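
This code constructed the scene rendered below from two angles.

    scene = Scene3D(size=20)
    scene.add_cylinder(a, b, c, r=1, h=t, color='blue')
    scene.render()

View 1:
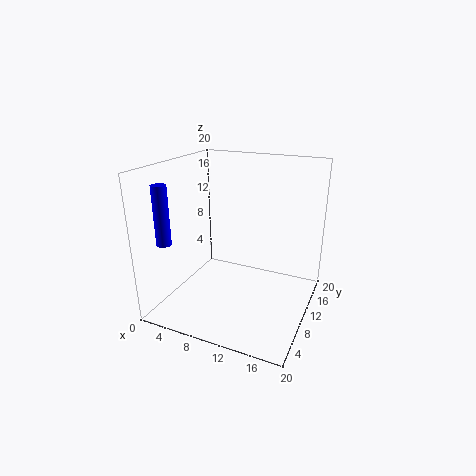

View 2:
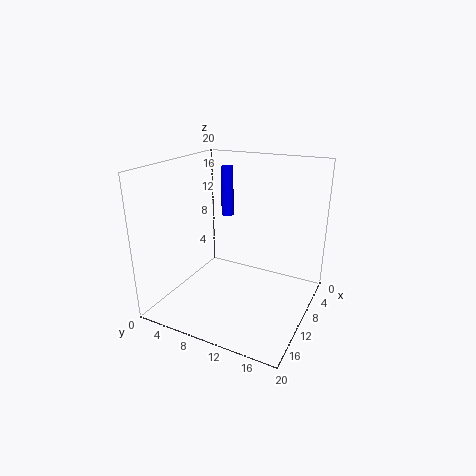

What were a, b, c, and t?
a = 2, b = 4, c = 10, t = 8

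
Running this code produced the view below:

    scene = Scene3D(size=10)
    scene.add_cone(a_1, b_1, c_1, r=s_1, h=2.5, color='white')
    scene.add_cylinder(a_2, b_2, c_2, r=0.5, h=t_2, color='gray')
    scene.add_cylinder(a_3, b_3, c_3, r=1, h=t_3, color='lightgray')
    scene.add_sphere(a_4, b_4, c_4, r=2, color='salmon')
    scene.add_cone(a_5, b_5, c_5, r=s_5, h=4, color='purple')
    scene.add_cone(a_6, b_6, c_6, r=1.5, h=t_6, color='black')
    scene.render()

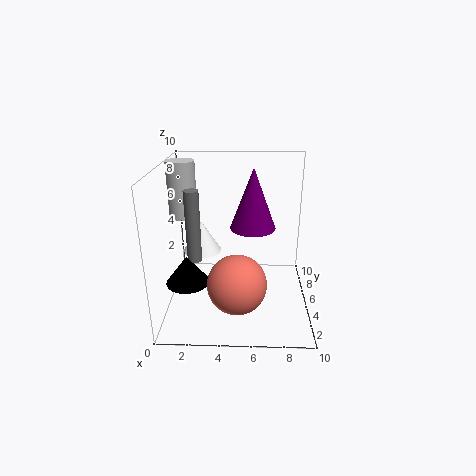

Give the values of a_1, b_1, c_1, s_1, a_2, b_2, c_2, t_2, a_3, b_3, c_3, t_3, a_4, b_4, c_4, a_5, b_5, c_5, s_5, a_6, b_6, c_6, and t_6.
a_1 = 2
b_1 = 8
c_1 = 2.5
s_1 = 1.5
a_2 = 2
b_2 = 4.5
c_2 = 3.5
t_2 = 5
a_3 = 1
b_3 = 6.5
c_3 = 6
t_3 = 4
a_4 = 5
b_4 = 3
c_4 = 2.5
a_5 = 6
b_5 = 4.5
c_5 = 6
s_5 = 1.5
a_6 = 1.5
b_6 = 4
c_6 = 2
t_6 = 2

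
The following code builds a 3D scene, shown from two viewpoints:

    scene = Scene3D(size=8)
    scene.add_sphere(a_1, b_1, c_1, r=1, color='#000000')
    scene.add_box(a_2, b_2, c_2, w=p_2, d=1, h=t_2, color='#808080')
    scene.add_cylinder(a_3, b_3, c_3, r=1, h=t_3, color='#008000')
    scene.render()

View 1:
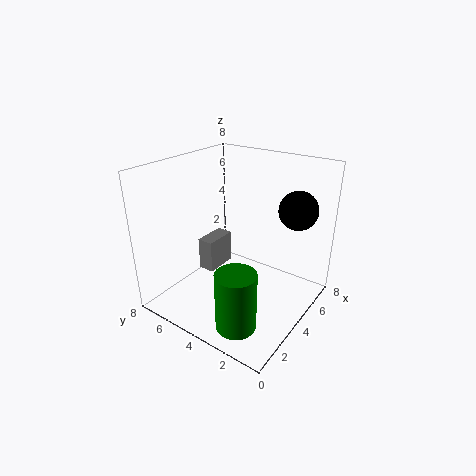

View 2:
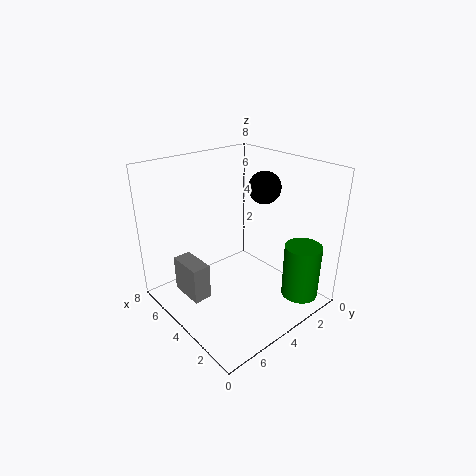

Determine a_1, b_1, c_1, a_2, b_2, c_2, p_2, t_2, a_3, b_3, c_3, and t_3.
a_1 = 5
b_1 = 1
c_1 = 6
a_2 = 4
b_2 = 6
c_2 = 1
p_2 = 2
t_2 = 2
a_3 = 1
b_3 = 2
c_3 = 1
t_3 = 3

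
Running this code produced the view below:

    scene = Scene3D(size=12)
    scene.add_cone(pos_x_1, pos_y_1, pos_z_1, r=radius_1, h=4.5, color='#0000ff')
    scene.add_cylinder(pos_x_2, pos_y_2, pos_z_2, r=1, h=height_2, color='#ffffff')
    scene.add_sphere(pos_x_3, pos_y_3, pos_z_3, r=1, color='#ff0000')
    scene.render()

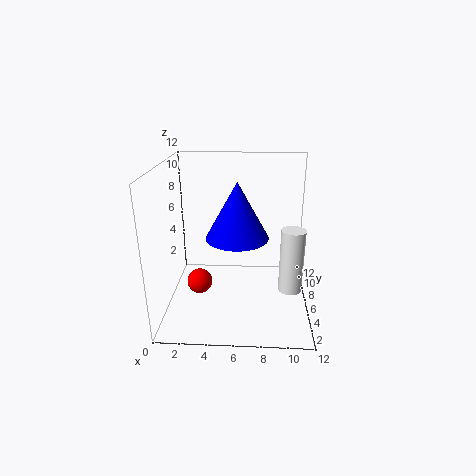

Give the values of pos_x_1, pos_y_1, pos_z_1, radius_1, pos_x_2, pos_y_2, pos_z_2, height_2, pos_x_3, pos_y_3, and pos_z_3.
pos_x_1 = 6; pos_y_1 = 5; pos_z_1 = 6.5; radius_1 = 2.5; pos_x_2 = 10.5; pos_y_2 = 5.5; pos_z_2 = 1.5; height_2 = 5.5; pos_x_3 = 3; pos_y_3 = 4; pos_z_3 = 3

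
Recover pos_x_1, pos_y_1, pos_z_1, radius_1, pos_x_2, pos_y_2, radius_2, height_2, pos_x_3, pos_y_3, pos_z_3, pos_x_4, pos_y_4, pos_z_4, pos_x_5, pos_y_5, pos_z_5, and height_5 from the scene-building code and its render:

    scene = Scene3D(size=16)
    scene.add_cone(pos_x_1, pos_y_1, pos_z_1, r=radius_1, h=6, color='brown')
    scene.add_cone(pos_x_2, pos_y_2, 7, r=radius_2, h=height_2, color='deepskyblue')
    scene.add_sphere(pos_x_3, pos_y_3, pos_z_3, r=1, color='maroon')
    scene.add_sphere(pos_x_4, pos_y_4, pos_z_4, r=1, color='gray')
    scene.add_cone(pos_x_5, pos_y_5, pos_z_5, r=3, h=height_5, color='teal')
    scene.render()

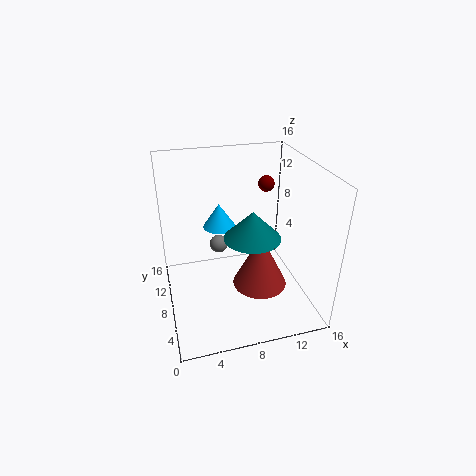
pos_x_1 = 10; pos_y_1 = 6; pos_z_1 = 3; radius_1 = 3; pos_x_2 = 7; pos_y_2 = 13; radius_2 = 2; height_2 = 3; pos_x_3 = 13; pos_y_3 = 13; pos_z_3 = 12; pos_x_4 = 6; pos_y_4 = 9; pos_z_4 = 7; pos_x_5 = 9; pos_y_5 = 6; pos_z_5 = 9; height_5 = 3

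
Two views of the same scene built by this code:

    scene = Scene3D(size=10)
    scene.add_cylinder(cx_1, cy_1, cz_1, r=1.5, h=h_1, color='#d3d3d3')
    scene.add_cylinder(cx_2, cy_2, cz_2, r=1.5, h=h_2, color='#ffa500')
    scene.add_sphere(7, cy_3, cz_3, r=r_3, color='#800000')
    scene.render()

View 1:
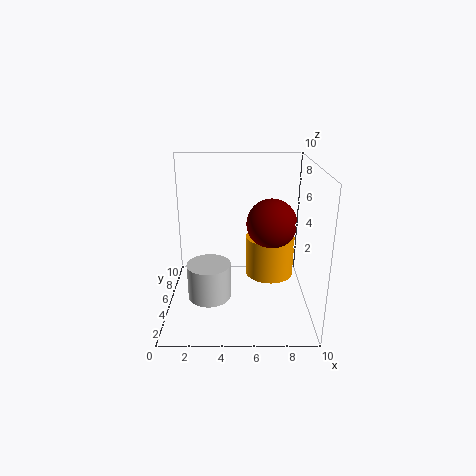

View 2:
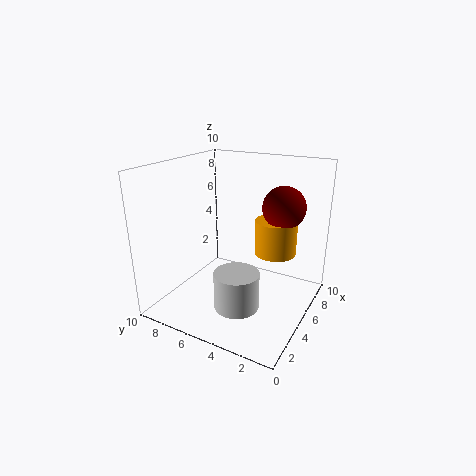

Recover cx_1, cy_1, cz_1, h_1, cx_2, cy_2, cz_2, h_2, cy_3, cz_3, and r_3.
cx_1 = 3; cy_1 = 4; cz_1 = 1; h_1 = 2.5; cx_2 = 7; cy_2 = 3; cz_2 = 3.5; h_2 = 2.5; cy_3 = 2.5; cz_3 = 7; r_3 = 1.5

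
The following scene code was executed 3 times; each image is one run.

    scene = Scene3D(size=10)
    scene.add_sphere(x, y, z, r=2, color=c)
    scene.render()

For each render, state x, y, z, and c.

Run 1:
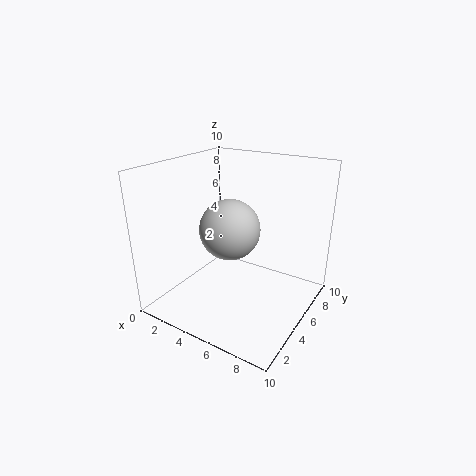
x = 5, y = 4, z = 6, c = 'lightgray'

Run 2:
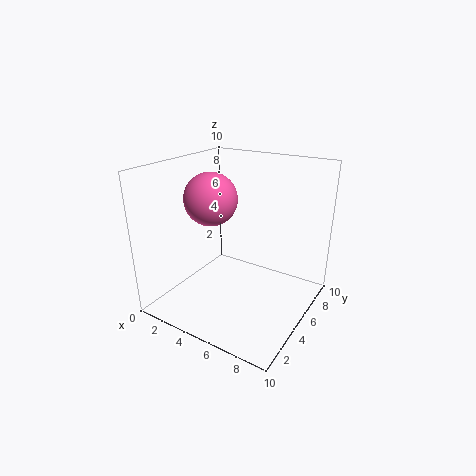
x = 2, y = 6, z = 7, c = 'hotpink'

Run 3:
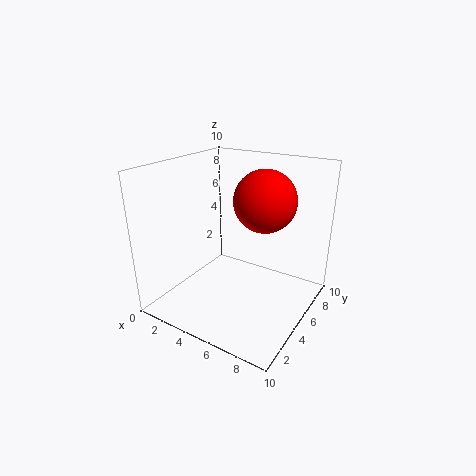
x = 7, y = 5, z = 8, c = 'red'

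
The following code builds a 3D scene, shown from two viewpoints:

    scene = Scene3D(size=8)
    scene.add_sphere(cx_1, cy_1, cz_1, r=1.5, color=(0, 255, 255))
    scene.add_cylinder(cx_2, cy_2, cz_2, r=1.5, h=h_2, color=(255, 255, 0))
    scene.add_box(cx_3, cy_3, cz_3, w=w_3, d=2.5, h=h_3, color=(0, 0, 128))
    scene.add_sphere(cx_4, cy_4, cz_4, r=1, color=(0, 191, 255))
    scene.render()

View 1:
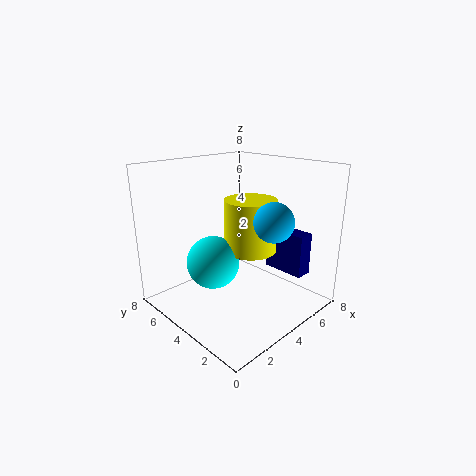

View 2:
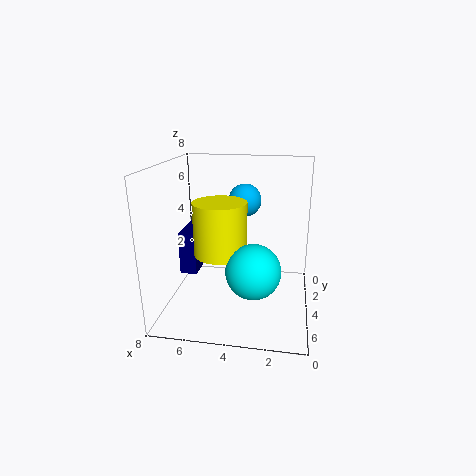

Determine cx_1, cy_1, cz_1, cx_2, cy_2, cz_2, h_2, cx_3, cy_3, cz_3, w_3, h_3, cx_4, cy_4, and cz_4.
cx_1 = 3
cy_1 = 5
cz_1 = 2.5
cx_2 = 5
cy_2 = 4
cz_2 = 3
h_2 = 3
cx_3 = 6.5
cy_3 = 1.5
cz_3 = 1.5
w_3 = 1
h_3 = 2.5
cx_4 = 4
cy_4 = 1.5
cz_4 = 5.5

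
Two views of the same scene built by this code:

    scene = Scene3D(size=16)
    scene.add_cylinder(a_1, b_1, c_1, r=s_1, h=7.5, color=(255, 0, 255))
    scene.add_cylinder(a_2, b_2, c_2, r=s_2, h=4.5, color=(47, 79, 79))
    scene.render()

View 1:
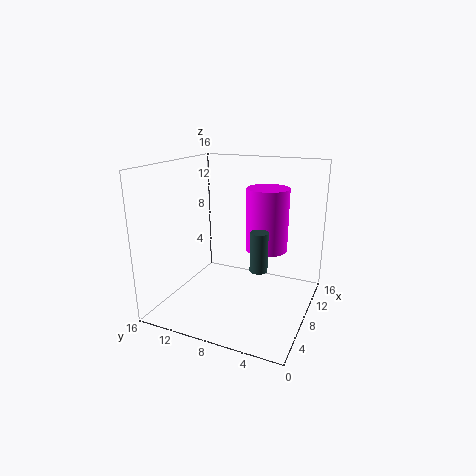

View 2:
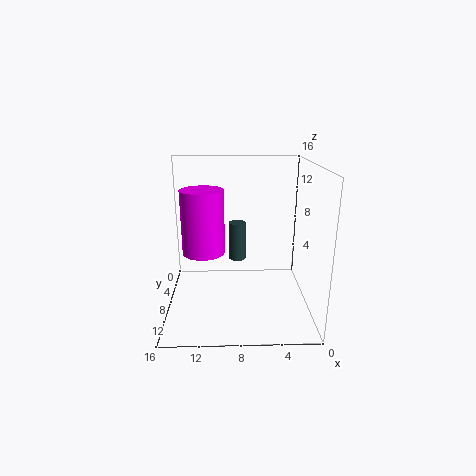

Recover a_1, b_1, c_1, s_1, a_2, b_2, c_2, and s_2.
a_1 = 12; b_1 = 6; c_1 = 5.5; s_1 = 2.5; a_2 = 8; b_2 = 5.5; c_2 = 4.5; s_2 = 1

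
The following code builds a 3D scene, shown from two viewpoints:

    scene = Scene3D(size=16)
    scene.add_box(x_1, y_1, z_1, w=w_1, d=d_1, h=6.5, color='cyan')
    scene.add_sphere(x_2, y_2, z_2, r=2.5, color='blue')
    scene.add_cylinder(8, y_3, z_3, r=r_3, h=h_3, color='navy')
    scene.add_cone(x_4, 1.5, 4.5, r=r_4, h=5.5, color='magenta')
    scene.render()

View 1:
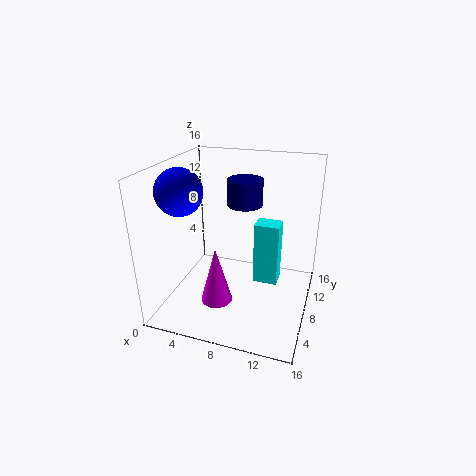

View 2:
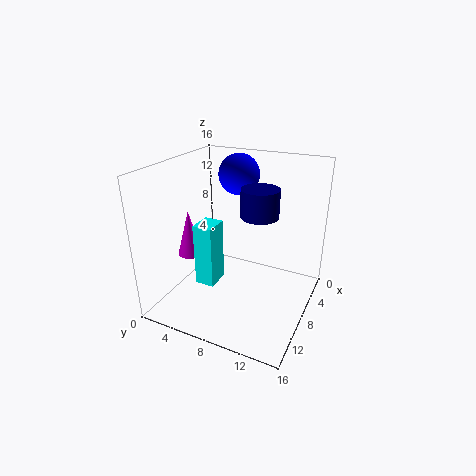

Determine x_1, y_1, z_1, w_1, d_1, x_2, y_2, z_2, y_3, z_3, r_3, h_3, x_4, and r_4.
x_1 = 10.5
y_1 = 5.5
z_1 = 4.5
w_1 = 2.5
d_1 = 2
x_2 = 2.5
y_2 = 5.5
z_2 = 13.5
y_3 = 10.5
z_3 = 11
r_3 = 2
h_3 = 3
x_4 = 8
r_4 = 1.5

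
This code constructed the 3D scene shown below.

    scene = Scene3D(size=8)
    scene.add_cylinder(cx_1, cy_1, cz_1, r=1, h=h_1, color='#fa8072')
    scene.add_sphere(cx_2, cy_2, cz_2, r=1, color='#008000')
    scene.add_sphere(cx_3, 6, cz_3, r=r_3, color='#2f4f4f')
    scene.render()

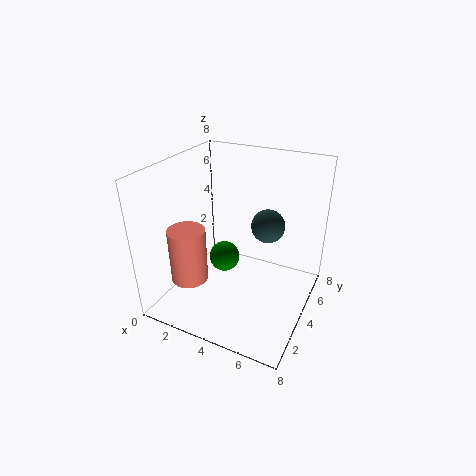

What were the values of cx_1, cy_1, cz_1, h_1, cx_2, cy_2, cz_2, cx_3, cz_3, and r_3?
cx_1 = 2, cy_1 = 2, cz_1 = 2, h_1 = 3, cx_2 = 2, cy_2 = 6, cz_2 = 1, cx_3 = 5, cz_3 = 4, r_3 = 1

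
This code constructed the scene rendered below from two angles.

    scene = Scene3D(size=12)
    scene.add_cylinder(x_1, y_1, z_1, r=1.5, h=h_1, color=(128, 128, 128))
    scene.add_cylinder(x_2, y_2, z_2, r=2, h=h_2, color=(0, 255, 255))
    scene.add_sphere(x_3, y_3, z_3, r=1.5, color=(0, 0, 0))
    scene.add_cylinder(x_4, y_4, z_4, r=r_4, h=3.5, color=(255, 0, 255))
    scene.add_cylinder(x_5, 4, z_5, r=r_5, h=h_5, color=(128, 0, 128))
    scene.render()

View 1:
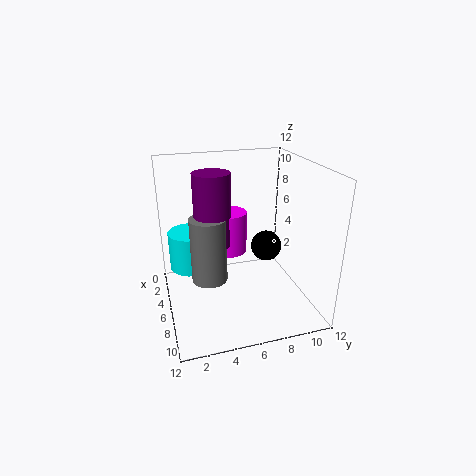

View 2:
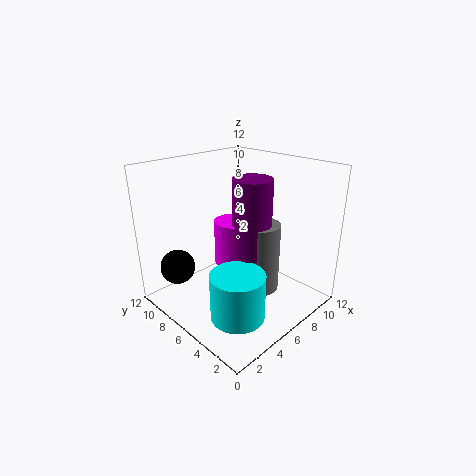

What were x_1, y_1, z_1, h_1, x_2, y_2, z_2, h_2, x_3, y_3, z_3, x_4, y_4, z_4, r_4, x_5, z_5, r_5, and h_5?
x_1 = 6; y_1 = 3.5; z_1 = 2.5; h_1 = 5.5; x_2 = 2.5; y_2 = 2.5; z_2 = 2; h_2 = 3.5; x_3 = 2.5; y_3 = 10; z_3 = 3; x_4 = 5; y_4 = 5.5; z_4 = 4.5; r_4 = 1.5; x_5 = 5.5; z_5 = 5.5; r_5 = 1.5; h_5 = 6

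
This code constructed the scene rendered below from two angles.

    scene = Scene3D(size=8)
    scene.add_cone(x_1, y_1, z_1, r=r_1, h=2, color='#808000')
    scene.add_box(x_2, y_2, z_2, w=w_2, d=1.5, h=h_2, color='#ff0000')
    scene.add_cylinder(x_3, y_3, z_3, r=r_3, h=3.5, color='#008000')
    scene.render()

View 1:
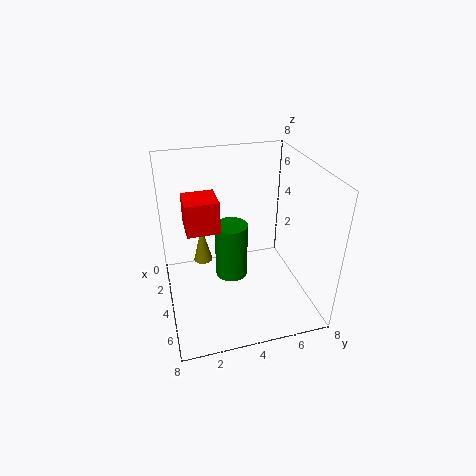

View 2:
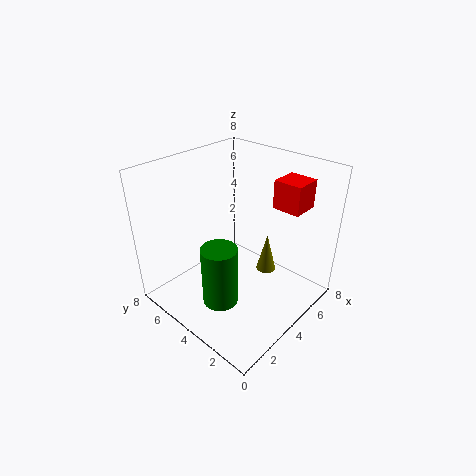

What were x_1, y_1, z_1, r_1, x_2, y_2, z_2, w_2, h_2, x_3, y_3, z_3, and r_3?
x_1 = 4; y_1 = 2; z_1 = 3; r_1 = 0.5; x_2 = 5; y_2 = 1; z_2 = 6; w_2 = 1.5; h_2 = 1.5; x_3 = 2.5; y_3 = 4; z_3 = 0.5; r_3 = 1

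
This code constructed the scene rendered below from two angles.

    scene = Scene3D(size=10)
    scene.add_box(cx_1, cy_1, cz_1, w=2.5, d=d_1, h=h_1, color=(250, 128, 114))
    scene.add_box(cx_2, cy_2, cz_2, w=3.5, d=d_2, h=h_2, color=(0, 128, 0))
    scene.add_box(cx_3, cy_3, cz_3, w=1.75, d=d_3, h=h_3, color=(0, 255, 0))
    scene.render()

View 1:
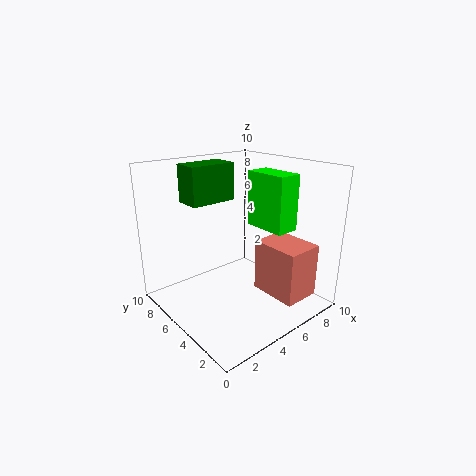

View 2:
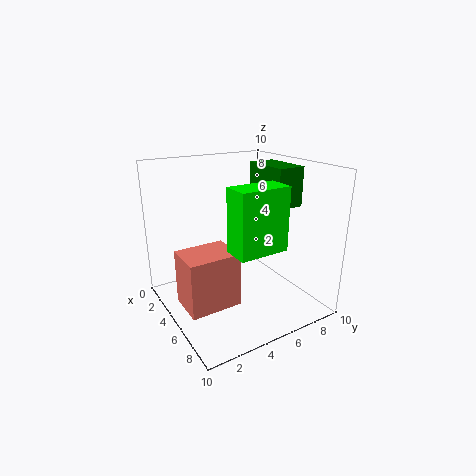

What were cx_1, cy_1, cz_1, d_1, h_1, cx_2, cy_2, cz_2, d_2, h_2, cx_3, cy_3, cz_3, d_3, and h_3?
cx_1 = 5.25; cy_1 = 0.25; cz_1 = 1.75; d_1 = 3.25; h_1 = 3.5; cx_2 = 3; cy_2 = 7.25; cz_2 = 7; d_2 = 2; h_2 = 2.75; cx_3 = 7; cy_3 = 3; cz_3 = 5.25; d_3 = 3.25; h_3 = 4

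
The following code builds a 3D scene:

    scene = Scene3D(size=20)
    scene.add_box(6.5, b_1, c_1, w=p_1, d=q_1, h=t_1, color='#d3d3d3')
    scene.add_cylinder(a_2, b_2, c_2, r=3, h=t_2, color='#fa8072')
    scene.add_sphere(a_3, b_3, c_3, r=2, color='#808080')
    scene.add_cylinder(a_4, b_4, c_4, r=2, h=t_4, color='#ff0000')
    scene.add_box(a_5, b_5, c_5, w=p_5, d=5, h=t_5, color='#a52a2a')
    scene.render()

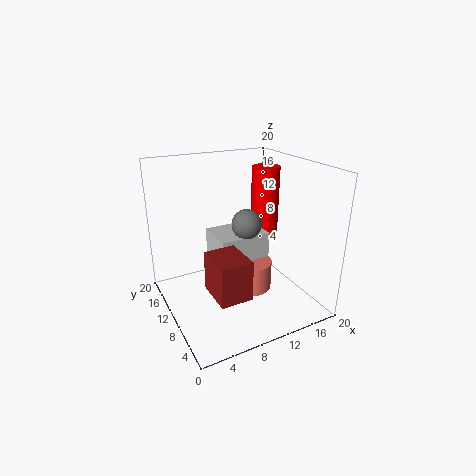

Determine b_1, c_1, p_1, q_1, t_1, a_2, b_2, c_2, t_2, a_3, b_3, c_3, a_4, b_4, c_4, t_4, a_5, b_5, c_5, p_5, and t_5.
b_1 = 7.5, c_1 = 7.5, p_1 = 7, q_1 = 5.5, t_1 = 3.5, a_2 = 11.5, b_2 = 9, c_2 = 2.5, t_2 = 4, a_3 = 10.5, b_3 = 8.5, c_3 = 12.5, a_4 = 15.5, b_4 = 12, c_4 = 9, t_4 = 10, a_5 = 3.5, b_5 = 1.5, c_5 = 6, p_5 = 4, t_5 = 5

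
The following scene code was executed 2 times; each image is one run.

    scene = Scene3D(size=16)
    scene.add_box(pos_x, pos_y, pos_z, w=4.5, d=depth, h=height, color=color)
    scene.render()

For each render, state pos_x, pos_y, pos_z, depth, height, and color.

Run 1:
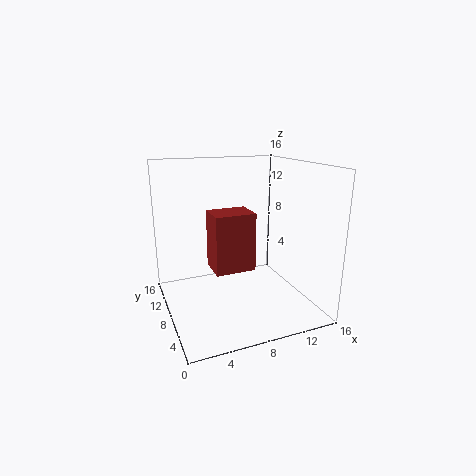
pos_x = 5
pos_y = 6.5
pos_z = 4.5
depth = 3.5
height = 6.5
color = 'brown'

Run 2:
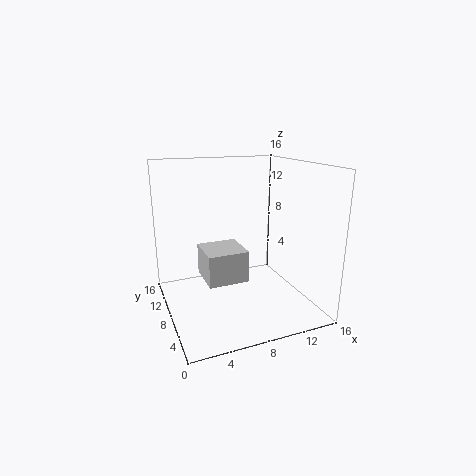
pos_x = 4
pos_y = 6
pos_z = 3.5
depth = 4.5
height = 3.5
color = 'lightgray'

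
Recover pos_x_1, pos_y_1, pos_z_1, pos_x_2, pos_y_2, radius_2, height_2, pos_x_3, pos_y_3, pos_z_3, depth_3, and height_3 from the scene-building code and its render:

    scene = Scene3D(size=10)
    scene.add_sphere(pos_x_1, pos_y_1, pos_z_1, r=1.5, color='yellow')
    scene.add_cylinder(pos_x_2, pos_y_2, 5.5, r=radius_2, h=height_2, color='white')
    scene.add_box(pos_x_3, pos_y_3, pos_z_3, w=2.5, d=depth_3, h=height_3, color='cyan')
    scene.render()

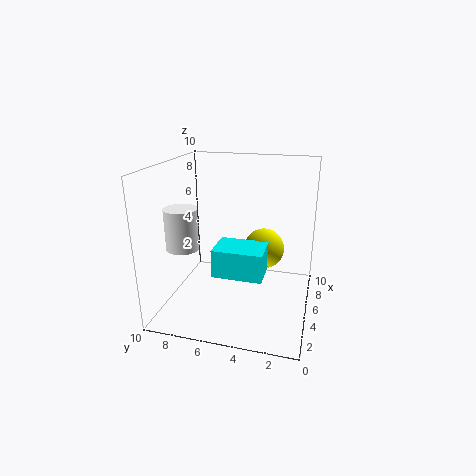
pos_x_1 = 7
pos_y_1 = 3.5
pos_z_1 = 3.5
pos_x_2 = 1.5
pos_y_2 = 7.5
radius_2 = 1
height_2 = 2.5
pos_x_3 = 3.5
pos_y_3 = 3
pos_z_3 = 2.5
depth_3 = 3.5
height_3 = 2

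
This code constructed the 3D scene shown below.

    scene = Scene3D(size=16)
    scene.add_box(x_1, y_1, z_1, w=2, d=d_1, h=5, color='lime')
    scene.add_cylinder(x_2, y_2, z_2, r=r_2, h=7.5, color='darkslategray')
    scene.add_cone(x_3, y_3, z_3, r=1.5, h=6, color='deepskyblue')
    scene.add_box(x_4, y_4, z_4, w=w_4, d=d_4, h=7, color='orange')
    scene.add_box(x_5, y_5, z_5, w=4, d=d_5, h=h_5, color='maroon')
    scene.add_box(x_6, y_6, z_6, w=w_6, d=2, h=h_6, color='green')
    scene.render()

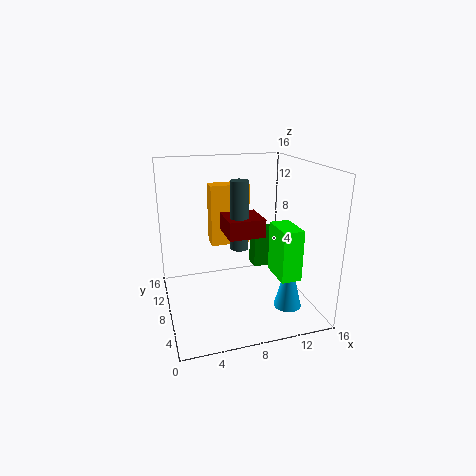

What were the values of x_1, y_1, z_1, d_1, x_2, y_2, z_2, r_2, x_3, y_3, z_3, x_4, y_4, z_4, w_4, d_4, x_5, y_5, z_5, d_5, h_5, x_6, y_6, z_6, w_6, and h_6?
x_1 = 10; y_1 = 0.5; z_1 = 6; d_1 = 3.5; x_2 = 8; y_2 = 7.5; z_2 = 7; r_2 = 1; x_3 = 12.5; y_3 = 4; z_3 = 1; x_4 = 5.5; y_4 = 10; z_4 = 6.5; w_4 = 4.5; d_4 = 2; x_5 = 6.5; y_5 = 6; z_5 = 8.5; d_5 = 4; h_5 = 2; x_6 = 11.5; y_6 = 12; z_6 = 2; w_6 = 4; h_6 = 5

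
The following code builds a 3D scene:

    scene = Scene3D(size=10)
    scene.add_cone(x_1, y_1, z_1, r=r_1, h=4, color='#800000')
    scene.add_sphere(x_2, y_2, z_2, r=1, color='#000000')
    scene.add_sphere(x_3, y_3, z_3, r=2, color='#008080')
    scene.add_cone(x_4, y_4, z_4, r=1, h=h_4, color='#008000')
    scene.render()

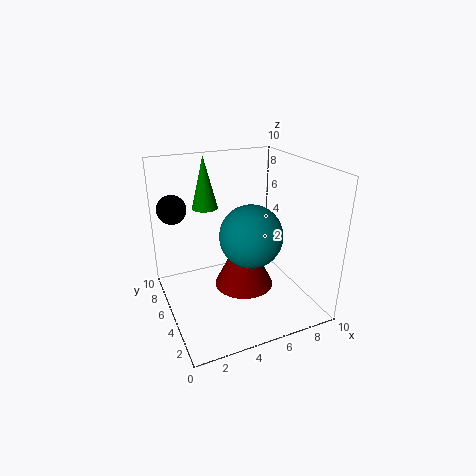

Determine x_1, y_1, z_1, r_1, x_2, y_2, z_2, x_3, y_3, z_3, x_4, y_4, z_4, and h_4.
x_1 = 5; y_1 = 4; z_1 = 2; r_1 = 2; x_2 = 1; y_2 = 7; z_2 = 7; x_3 = 5; y_3 = 3; z_3 = 6; x_4 = 4; y_4 = 9; z_4 = 6; h_4 = 4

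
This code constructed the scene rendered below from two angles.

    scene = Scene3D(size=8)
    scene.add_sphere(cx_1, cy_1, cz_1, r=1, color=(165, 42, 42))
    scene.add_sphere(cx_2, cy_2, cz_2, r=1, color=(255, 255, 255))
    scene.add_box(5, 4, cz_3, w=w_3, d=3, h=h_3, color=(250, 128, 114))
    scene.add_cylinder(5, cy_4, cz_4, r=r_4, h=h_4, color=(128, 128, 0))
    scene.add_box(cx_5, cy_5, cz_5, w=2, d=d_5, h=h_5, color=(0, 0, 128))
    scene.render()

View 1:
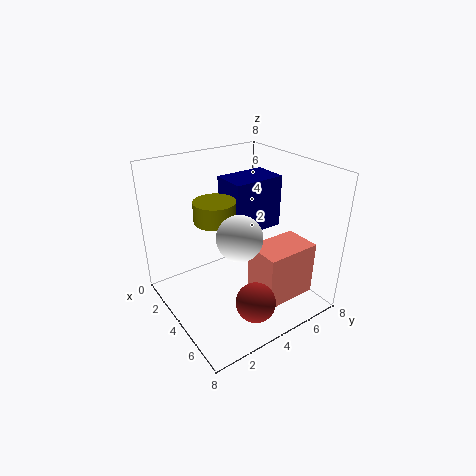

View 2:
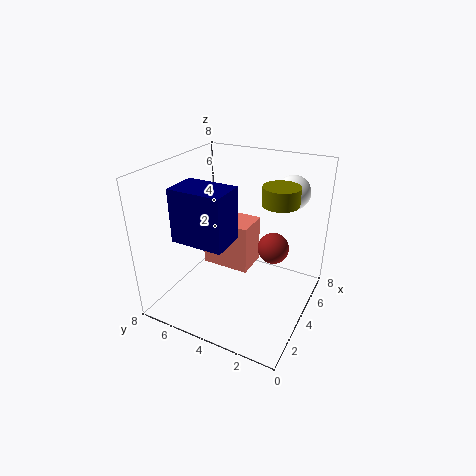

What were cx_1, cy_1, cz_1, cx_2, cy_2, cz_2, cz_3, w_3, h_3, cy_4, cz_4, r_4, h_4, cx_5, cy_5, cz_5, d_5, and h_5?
cx_1 = 7
cy_1 = 3
cz_1 = 2
cx_2 = 7
cy_2 = 2
cz_2 = 6
cz_3 = 1
w_3 = 2
h_3 = 3
cy_4 = 2
cz_4 = 6
r_4 = 1
h_4 = 1
cx_5 = 2
cy_5 = 4
cz_5 = 4
d_5 = 3
h_5 = 3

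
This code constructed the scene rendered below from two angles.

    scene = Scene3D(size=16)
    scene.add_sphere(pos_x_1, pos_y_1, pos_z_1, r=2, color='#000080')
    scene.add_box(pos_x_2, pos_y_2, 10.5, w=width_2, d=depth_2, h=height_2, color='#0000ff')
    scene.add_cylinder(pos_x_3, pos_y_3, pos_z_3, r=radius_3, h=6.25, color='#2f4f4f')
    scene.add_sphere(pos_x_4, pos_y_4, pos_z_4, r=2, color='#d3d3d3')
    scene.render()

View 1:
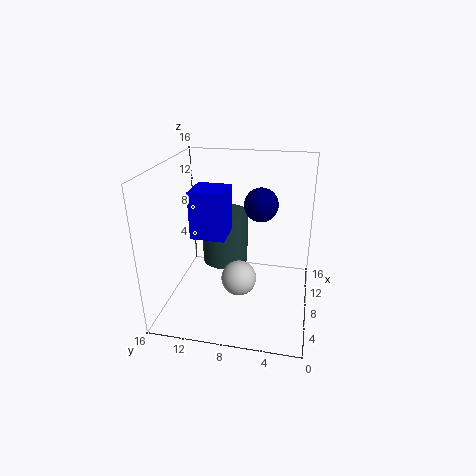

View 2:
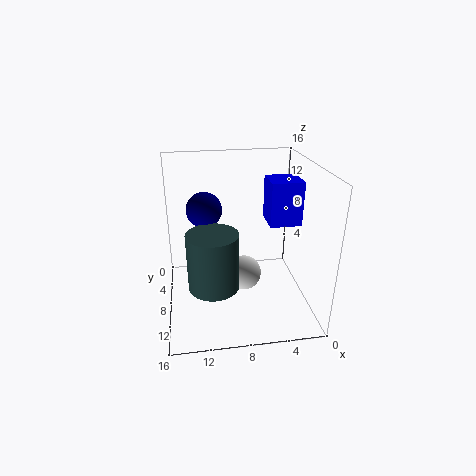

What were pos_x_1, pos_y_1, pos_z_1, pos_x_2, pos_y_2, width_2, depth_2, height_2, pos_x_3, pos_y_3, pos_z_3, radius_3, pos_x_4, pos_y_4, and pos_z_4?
pos_x_1 = 11.5
pos_y_1 = 6
pos_z_1 = 10.75
pos_x_2 = 2
pos_y_2 = 8
width_2 = 3.25
depth_2 = 3.25
height_2 = 4.5
pos_x_3 = 11
pos_y_3 = 10.25
pos_z_3 = 3.5
radius_3 = 2.75
pos_x_4 = 7.25
pos_y_4 = 7.75
pos_z_4 = 3.25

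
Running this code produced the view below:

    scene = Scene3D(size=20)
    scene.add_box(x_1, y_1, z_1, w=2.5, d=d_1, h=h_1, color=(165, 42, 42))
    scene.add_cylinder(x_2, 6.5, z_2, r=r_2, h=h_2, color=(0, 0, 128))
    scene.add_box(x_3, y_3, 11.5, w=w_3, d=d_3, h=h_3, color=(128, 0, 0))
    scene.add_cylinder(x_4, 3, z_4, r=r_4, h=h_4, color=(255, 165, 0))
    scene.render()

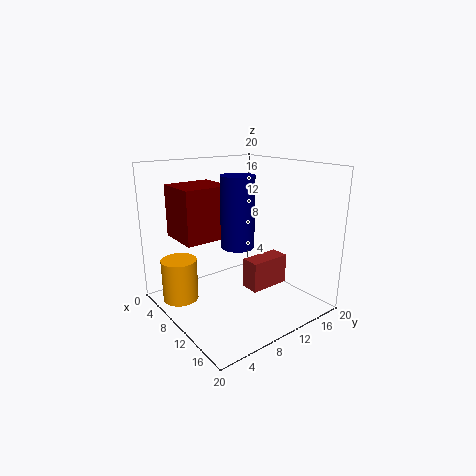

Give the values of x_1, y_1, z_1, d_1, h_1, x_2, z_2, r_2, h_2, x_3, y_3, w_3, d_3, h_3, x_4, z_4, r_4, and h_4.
x_1 = 12.5, y_1 = 9, z_1 = 4, d_1 = 5.5, h_1 = 4, x_2 = 14.5, z_2 = 11, r_2 = 2, h_2 = 8.5, x_3 = 7, y_3 = 1, w_3 = 5.5, d_3 = 6, h_3 = 6.5, x_4 = 5.5, z_4 = 1, r_4 = 2.5, h_4 = 6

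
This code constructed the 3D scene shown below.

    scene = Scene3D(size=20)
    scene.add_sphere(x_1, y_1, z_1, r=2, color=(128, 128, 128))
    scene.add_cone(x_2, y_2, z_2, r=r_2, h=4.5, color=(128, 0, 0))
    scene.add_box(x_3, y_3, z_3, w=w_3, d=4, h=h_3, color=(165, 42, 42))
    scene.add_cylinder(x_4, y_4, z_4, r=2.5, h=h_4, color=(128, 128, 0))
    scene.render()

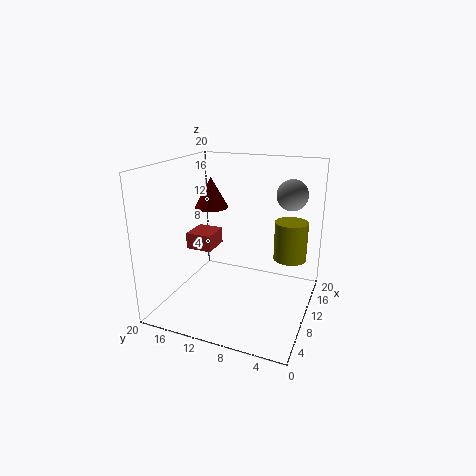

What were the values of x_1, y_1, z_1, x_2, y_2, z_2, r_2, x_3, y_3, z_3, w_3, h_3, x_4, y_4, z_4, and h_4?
x_1 = 11; y_1 = 3; z_1 = 16.5; x_2 = 13; y_2 = 15.5; z_2 = 13; r_2 = 2.5; x_3 = 11; y_3 = 15; z_3 = 6.5; w_3 = 4.5; h_3 = 2.5; x_4 = 16.5; y_4 = 4; z_4 = 5; h_4 = 6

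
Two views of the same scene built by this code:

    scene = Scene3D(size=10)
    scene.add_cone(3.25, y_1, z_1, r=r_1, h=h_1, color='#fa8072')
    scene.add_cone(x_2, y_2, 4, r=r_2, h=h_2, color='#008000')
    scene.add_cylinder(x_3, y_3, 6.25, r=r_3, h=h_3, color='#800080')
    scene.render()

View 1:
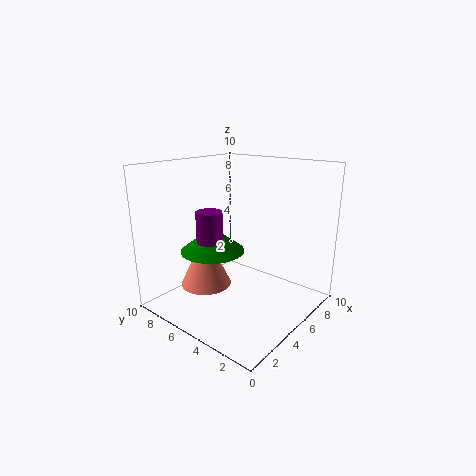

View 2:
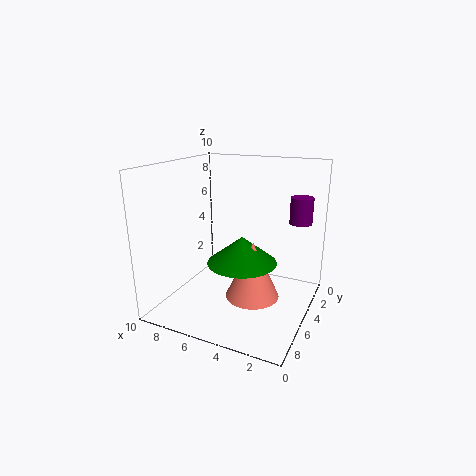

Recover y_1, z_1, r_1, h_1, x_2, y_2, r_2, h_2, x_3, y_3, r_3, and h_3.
y_1 = 6.5, z_1 = 1.75, r_1 = 1.75, h_1 = 3.75, x_2 = 4, y_2 = 6.5, r_2 = 2.25, h_2 = 1.75, x_3 = 1, y_3 = 3.75, r_3 = 0.75, h_3 = 1.75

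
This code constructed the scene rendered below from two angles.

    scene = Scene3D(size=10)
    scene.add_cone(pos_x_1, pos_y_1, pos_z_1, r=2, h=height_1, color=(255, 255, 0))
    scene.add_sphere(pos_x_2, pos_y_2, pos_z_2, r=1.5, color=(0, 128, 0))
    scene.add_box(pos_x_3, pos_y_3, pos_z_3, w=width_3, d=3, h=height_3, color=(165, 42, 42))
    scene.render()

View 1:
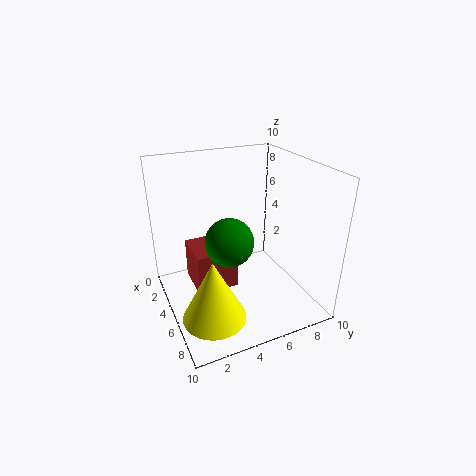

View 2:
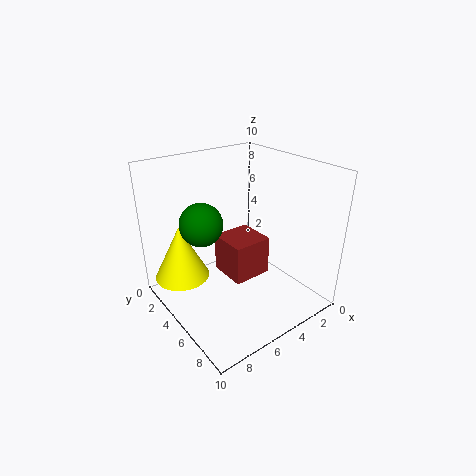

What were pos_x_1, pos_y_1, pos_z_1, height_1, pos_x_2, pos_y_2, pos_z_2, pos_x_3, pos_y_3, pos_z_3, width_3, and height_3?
pos_x_1 = 8
pos_y_1 = 2
pos_z_1 = 1.5
height_1 = 4
pos_x_2 = 7
pos_y_2 = 3.5
pos_z_2 = 6
pos_x_3 = 2
pos_y_3 = 2
pos_z_3 = 1
width_3 = 3
height_3 = 3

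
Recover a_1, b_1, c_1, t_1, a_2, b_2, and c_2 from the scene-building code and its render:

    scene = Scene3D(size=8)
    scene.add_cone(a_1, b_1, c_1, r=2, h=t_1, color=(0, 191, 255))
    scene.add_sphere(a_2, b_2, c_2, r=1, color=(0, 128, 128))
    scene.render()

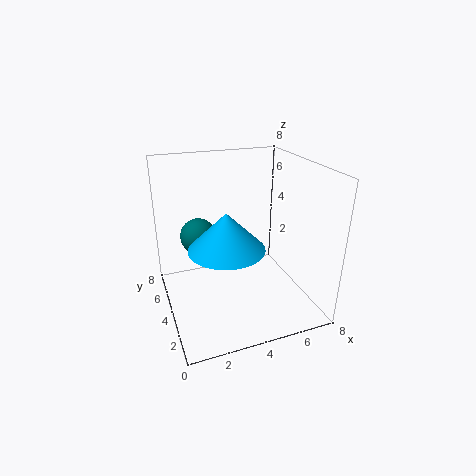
a_1 = 3; b_1 = 3; c_1 = 4; t_1 = 2; a_2 = 2; b_2 = 5; c_2 = 4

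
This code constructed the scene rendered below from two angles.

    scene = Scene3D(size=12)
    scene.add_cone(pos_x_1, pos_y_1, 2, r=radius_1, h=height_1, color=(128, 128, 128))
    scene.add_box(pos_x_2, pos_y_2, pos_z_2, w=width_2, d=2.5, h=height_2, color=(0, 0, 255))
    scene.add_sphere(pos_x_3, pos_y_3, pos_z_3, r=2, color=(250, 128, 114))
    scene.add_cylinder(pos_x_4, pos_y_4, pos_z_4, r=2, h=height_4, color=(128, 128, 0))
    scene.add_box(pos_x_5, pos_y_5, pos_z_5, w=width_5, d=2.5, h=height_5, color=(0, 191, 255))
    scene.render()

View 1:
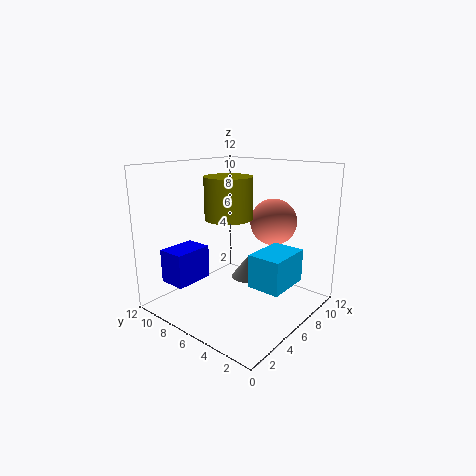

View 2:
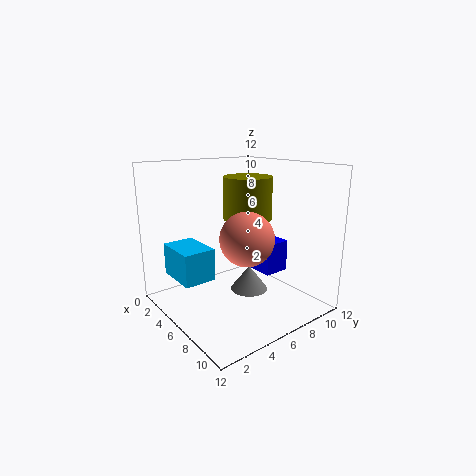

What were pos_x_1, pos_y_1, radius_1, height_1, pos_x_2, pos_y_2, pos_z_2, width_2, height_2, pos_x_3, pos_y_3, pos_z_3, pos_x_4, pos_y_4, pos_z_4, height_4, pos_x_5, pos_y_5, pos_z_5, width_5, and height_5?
pos_x_1 = 7.5
pos_y_1 = 6
radius_1 = 1.5
height_1 = 2
pos_x_2 = 2.5
pos_y_2 = 9.5
pos_z_2 = 1.5
width_2 = 3.5
height_2 = 3
pos_x_3 = 9
pos_y_3 = 4.5
pos_z_3 = 7
pos_x_4 = 6
pos_y_4 = 7
pos_z_4 = 7.5
height_4 = 3.5
pos_x_5 = 3.5
pos_y_5 = 0.5
pos_z_5 = 3.5
width_5 = 3.5
height_5 = 2.5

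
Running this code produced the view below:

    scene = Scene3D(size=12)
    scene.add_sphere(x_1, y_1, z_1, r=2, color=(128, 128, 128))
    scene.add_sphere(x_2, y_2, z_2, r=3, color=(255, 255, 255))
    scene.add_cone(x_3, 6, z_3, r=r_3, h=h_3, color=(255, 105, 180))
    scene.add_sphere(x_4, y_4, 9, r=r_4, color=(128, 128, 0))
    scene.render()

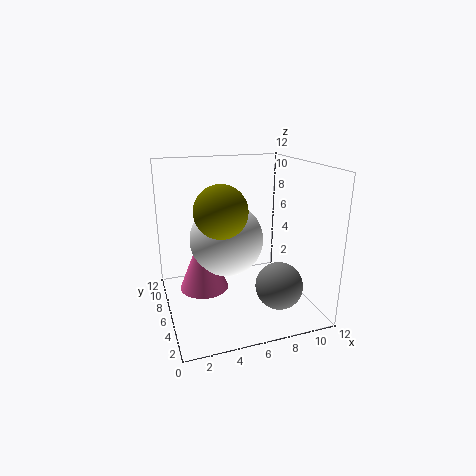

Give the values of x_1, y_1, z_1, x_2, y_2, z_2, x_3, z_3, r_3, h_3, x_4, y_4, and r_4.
x_1 = 9; y_1 = 4; z_1 = 2; x_2 = 5; y_2 = 6; z_2 = 6; x_3 = 3; z_3 = 2; r_3 = 2; h_3 = 5; x_4 = 4; y_4 = 4; r_4 = 2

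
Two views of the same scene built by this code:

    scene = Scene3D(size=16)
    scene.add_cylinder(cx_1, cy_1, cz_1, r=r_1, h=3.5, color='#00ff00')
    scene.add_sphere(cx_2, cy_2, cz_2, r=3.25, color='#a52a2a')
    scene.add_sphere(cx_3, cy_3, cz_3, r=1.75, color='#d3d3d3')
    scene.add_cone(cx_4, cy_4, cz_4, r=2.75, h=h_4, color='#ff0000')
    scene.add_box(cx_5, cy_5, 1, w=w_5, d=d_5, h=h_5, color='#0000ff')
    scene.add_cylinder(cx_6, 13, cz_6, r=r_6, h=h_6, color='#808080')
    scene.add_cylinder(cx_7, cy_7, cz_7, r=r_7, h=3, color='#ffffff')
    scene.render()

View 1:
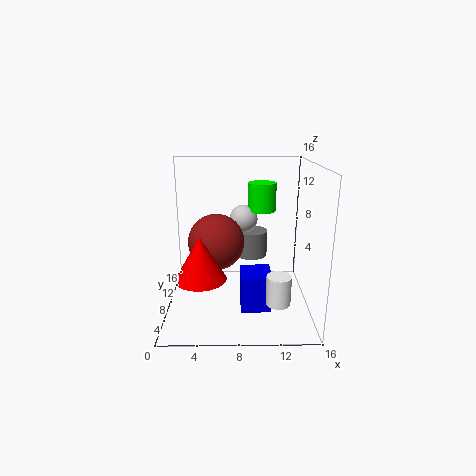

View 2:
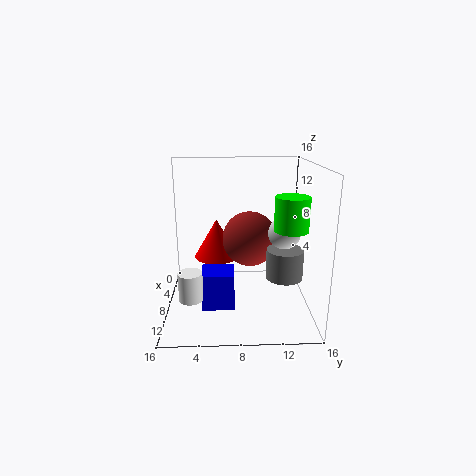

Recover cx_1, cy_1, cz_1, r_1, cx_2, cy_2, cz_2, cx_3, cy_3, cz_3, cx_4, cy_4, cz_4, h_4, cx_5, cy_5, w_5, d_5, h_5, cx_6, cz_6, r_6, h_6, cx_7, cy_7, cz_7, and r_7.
cx_1 = 11
cy_1 = 13.25
cz_1 = 9.75
r_1 = 1.75
cx_2 = 5.5
cy_2 = 9.5
cz_2 = 7
cx_3 = 8.75
cy_3 = 13
cz_3 = 8.75
cx_4 = 4
cy_4 = 5.5
cz_4 = 4.25
h_4 = 4.75
cx_5 = 8.25
cy_5 = 4
w_5 = 3.25
d_5 = 3.5
h_5 = 4
cx_6 = 9.75
cz_6 = 4
r_6 = 2
h_6 = 3.25
cx_7 = 12
cy_7 = 3
cz_7 = 2.75
r_7 = 1.25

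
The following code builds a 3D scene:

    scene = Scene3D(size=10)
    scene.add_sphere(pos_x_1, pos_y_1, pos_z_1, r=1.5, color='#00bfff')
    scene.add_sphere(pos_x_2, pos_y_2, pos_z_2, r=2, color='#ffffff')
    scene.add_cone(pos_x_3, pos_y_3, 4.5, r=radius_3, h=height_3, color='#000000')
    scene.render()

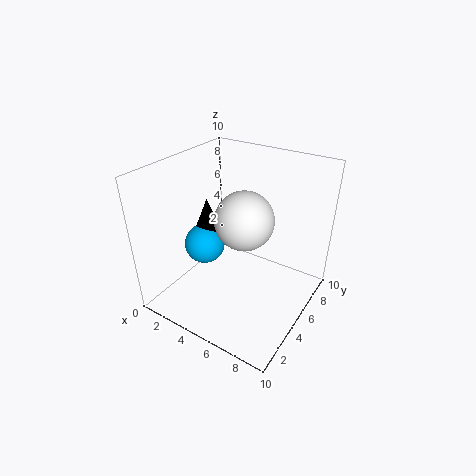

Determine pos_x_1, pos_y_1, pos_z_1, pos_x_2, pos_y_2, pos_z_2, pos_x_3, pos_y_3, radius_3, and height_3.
pos_x_1 = 2; pos_y_1 = 5; pos_z_1 = 3.5; pos_x_2 = 5.5; pos_y_2 = 5; pos_z_2 = 6.5; pos_x_3 = 2; pos_y_3 = 5.5; radius_3 = 1; height_3 = 2.5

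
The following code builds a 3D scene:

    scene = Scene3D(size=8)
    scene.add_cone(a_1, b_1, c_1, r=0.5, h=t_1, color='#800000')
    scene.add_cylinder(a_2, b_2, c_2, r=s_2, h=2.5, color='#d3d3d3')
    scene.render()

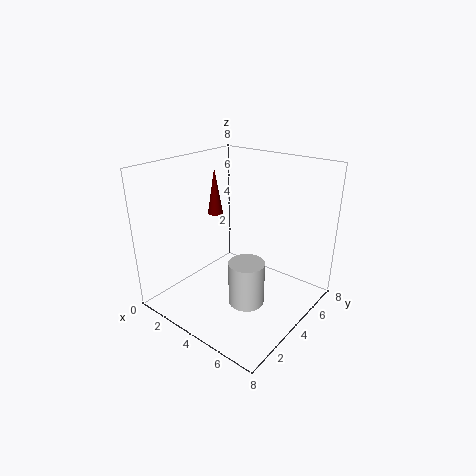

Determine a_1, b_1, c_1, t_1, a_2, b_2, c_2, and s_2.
a_1 = 0.5, b_1 = 6, c_1 = 4, t_1 = 3, a_2 = 5, b_2 = 3.5, c_2 = 0.5, s_2 = 1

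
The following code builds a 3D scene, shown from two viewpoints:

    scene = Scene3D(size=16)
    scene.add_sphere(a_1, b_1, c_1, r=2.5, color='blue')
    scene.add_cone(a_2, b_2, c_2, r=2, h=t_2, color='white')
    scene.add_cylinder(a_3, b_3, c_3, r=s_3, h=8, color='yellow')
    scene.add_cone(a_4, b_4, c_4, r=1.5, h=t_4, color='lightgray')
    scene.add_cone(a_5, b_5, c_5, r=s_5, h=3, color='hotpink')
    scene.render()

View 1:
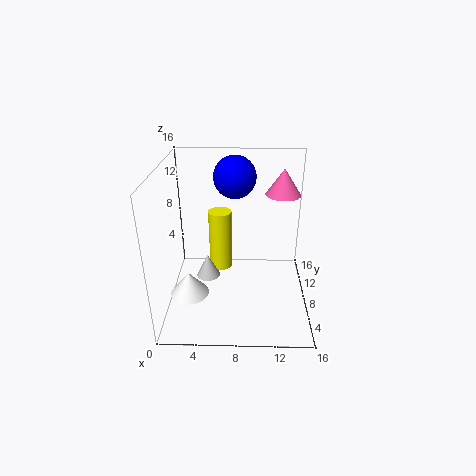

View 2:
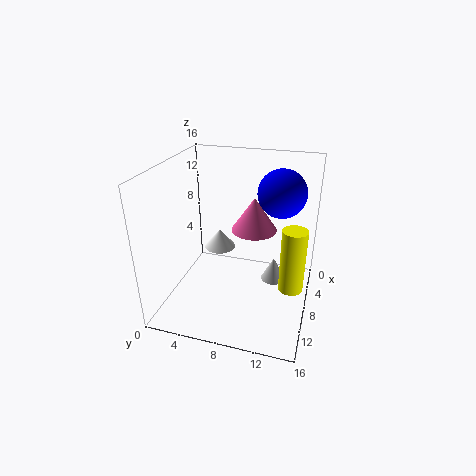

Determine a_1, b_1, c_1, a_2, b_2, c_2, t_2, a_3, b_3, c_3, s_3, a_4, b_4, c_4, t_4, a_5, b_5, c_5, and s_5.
a_1 = 7.5, b_1 = 12.5, c_1 = 13.5, a_2 = 3, b_2 = 4, c_2 = 3.5, t_2 = 2.5, a_3 = 5.5, b_3 = 14, c_3 = 0.5, s_3 = 1.5, a_4 = 4, b_4 = 11.5, c_4 = 0.5, t_4 = 3, a_5 = 13, b_5 = 11, c_5 = 12, s_5 = 2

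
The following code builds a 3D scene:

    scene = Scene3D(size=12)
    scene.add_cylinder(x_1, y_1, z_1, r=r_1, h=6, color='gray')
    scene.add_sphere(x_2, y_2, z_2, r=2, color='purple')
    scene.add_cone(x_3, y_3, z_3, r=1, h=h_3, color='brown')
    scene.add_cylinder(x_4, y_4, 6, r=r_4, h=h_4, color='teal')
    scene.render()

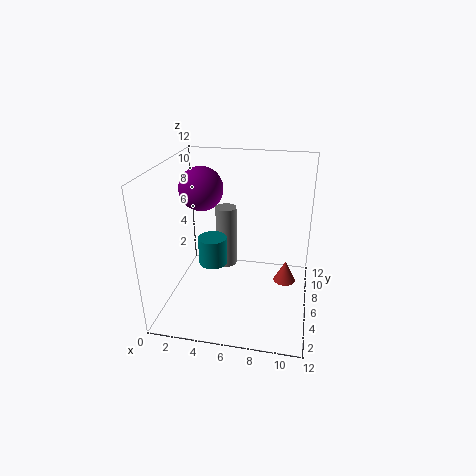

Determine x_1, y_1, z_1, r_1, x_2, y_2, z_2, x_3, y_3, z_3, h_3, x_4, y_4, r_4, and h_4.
x_1 = 4
y_1 = 10
z_1 = 1
r_1 = 1
x_2 = 2
y_2 = 9
z_2 = 9
x_3 = 10
y_3 = 8
z_3 = 1
h_3 = 2
x_4 = 5
y_4 = 2
r_4 = 1
h_4 = 2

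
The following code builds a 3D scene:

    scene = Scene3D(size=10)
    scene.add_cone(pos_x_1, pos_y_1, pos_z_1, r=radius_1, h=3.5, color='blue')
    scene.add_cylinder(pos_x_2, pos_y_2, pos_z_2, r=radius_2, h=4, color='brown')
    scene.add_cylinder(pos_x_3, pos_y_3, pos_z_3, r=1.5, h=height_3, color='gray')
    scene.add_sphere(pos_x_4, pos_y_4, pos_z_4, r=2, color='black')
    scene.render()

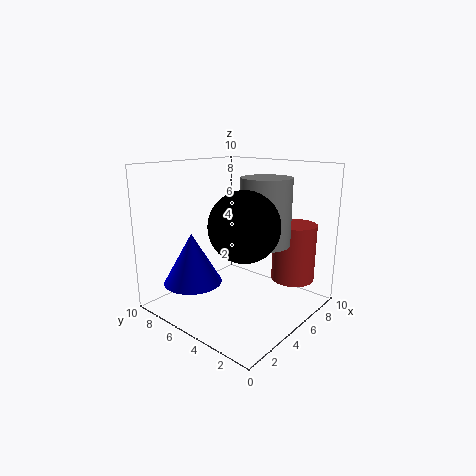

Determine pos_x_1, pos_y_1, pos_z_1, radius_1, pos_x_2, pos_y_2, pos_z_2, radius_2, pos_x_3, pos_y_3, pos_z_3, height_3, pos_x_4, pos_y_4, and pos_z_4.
pos_x_1 = 2.5, pos_y_1 = 7, pos_z_1 = 2, radius_1 = 2, pos_x_2 = 7.5, pos_y_2 = 2, pos_z_2 = 2, radius_2 = 1.5, pos_x_3 = 4, pos_y_3 = 2, pos_z_3 = 5.5, height_3 = 4, pos_x_4 = 2, pos_y_4 = 2, pos_z_4 = 7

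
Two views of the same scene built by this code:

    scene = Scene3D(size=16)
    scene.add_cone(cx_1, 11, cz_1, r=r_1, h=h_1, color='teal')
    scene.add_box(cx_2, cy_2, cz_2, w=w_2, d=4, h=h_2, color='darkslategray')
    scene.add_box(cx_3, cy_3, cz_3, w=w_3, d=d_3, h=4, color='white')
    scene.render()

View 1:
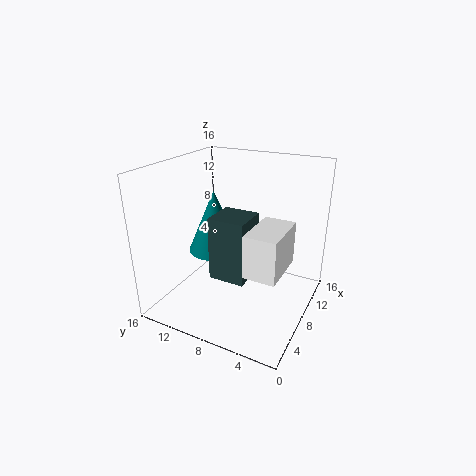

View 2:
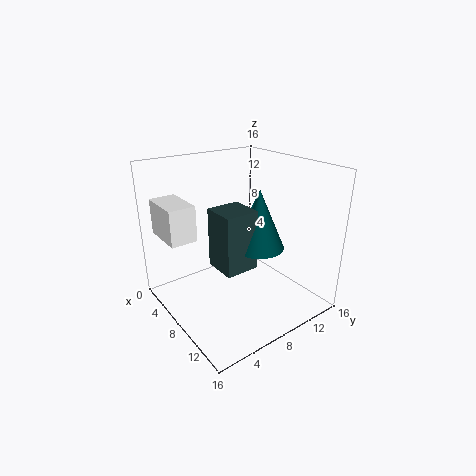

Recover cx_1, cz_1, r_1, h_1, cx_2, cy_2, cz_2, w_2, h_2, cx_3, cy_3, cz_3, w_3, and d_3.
cx_1 = 8, cz_1 = 6, r_1 = 3, h_1 = 7, cx_2 = 5, cy_2 = 6, cz_2 = 4, w_2 = 4, h_2 = 7, cx_3 = 1, cy_3 = 1, cz_3 = 8, w_3 = 5, d_3 = 3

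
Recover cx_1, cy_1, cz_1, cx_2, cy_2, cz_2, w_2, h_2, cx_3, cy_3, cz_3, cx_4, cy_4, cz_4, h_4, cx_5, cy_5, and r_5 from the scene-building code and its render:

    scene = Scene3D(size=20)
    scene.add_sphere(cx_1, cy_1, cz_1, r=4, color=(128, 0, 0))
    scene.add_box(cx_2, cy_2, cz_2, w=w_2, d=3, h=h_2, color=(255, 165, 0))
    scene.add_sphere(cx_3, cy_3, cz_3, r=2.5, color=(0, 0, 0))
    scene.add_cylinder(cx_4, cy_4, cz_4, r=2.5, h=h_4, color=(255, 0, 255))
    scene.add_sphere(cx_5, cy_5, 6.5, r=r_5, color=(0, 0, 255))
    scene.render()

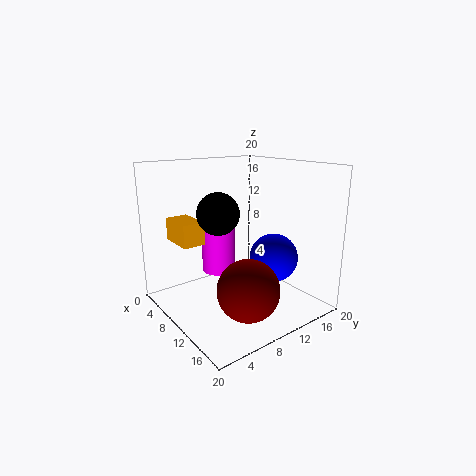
cx_1 = 15.5, cy_1 = 7.5, cz_1 = 5, cx_2 = 4.5, cy_2 = 2, cz_2 = 10, w_2 = 5, h_2 = 3, cx_3 = 13.5, cy_3 = 4.5, cz_3 = 15, cx_4 = 5, cy_4 = 10, cz_4 = 3.5, h_4 = 9.5, cx_5 = 12, cy_5 = 15, r_5 = 3.5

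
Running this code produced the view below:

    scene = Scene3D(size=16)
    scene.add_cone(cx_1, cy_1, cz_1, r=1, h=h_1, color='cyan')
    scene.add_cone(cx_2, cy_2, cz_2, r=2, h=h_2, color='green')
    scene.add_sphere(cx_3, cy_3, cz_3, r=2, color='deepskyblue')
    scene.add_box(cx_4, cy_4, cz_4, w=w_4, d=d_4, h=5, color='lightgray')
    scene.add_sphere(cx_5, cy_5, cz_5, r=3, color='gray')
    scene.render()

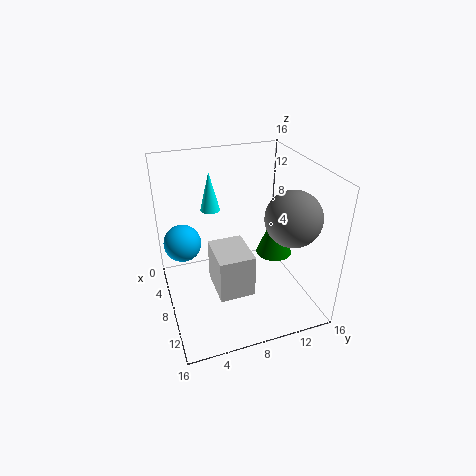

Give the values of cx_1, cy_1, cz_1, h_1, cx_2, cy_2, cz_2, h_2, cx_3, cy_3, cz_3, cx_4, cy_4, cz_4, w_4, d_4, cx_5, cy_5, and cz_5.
cx_1 = 8, cy_1 = 5, cz_1 = 12, h_1 = 4, cx_2 = 9, cy_2 = 12, cz_2 = 6, h_2 = 5, cx_3 = 7, cy_3 = 2, cz_3 = 8, cx_4 = 6, cy_4 = 5, cz_4 = 2, w_4 = 5, d_4 = 4, cx_5 = 11, cy_5 = 13, cz_5 = 11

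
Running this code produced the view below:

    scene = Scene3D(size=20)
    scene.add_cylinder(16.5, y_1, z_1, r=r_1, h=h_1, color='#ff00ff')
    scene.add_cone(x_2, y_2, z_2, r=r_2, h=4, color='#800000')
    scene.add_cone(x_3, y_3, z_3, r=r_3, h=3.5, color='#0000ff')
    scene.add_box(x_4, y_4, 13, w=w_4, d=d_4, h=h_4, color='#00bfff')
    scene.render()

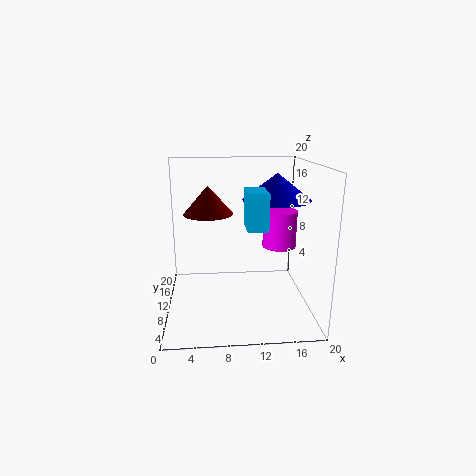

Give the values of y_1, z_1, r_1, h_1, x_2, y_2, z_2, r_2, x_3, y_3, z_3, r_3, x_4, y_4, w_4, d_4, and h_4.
y_1 = 13
z_1 = 7.5
r_1 = 2.5
h_1 = 5.5
x_2 = 6
y_2 = 12
z_2 = 13
r_2 = 3.5
x_3 = 15
y_3 = 9
z_3 = 15.5
r_3 = 4.5
x_4 = 10.5
y_4 = 3
w_4 = 2.5
d_4 = 4.5
h_4 = 4.5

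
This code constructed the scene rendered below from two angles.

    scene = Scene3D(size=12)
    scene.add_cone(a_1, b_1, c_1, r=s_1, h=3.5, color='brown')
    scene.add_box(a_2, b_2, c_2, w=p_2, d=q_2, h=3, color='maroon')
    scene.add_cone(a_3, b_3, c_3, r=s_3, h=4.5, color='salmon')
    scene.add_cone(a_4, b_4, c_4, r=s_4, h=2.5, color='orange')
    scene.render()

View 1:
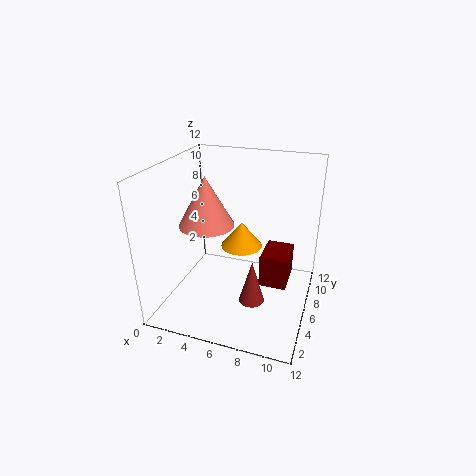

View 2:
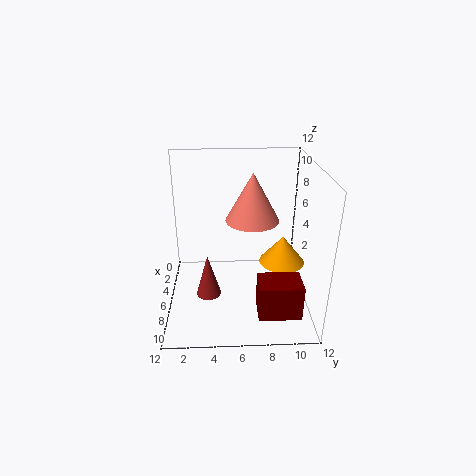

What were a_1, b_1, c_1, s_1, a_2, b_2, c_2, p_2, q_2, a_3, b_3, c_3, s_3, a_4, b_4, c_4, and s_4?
a_1 = 8, b_1 = 3.5, c_1 = 2, s_1 = 1, a_2 = 7.5, b_2 = 7.5, c_2 = 0.5, p_2 = 2.5, q_2 = 3.5, a_3 = 2.5, b_3 = 7.5, c_3 = 6, s_3 = 2.5, a_4 = 5, b_4 = 10, c_4 = 3, s_4 = 2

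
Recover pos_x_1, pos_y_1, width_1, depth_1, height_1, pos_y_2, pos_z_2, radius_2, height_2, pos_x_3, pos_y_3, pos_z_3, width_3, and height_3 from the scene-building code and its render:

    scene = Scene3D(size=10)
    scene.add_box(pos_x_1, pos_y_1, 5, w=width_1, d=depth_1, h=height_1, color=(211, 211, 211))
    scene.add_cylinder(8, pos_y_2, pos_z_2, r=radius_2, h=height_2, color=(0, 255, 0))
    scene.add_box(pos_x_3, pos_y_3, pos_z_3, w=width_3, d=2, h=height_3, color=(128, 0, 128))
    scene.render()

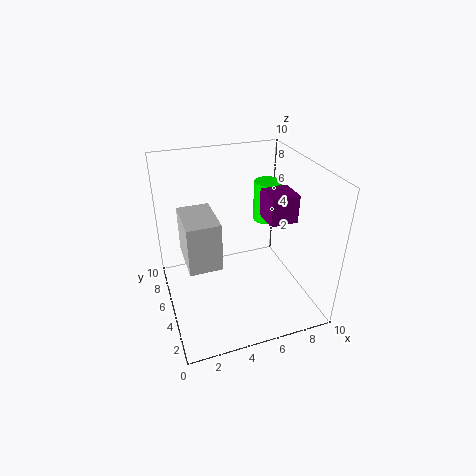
pos_x_1 = 1; pos_y_1 = 2; width_1 = 2; depth_1 = 3; height_1 = 3; pos_y_2 = 7; pos_z_2 = 5; radius_2 = 1; height_2 = 3; pos_x_3 = 7; pos_y_3 = 4; pos_z_3 = 6; width_3 = 2; height_3 = 2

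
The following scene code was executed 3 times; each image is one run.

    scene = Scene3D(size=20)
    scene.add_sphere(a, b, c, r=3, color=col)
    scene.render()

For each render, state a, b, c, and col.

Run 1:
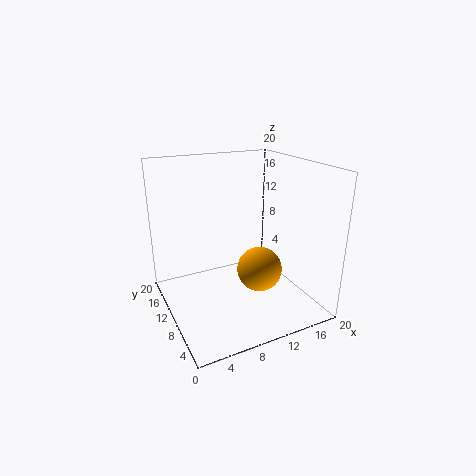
a = 11.5; b = 6.5; c = 6.5; col = 'orange'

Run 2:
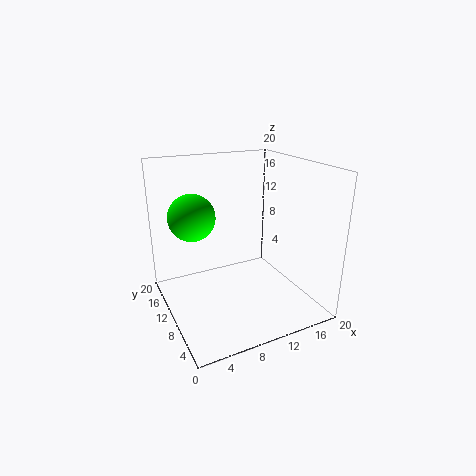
a = 3.5; b = 10; c = 14; col = 'lime'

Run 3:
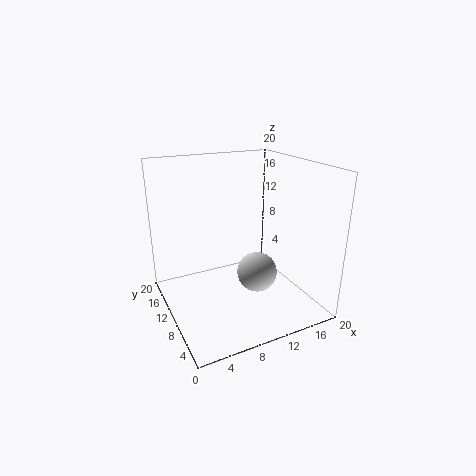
a = 13.5; b = 10.5; c = 3.5; col = 'lightgray'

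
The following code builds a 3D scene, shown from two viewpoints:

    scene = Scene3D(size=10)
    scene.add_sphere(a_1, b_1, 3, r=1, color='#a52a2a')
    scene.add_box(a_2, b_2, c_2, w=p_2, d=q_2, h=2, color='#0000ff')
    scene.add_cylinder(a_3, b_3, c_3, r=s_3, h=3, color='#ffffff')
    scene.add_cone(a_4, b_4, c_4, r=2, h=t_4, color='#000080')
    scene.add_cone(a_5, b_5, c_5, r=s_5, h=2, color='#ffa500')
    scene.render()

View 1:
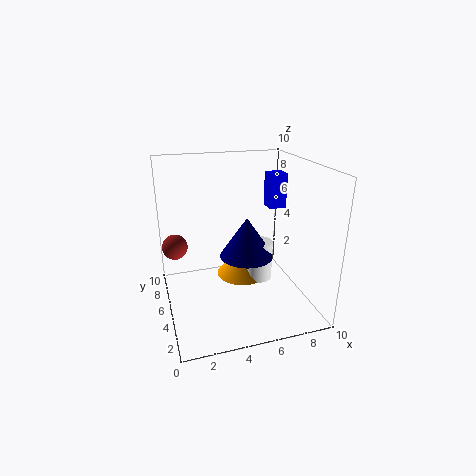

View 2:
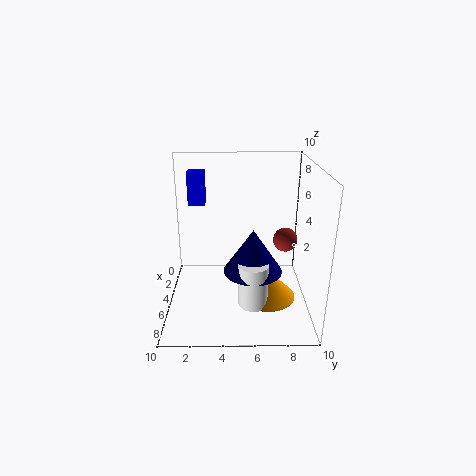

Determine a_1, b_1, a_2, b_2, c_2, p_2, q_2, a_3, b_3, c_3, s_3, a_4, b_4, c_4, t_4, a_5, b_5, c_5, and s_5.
a_1 = 1, b_1 = 9, a_2 = 6, b_2 = 2, c_2 = 8, p_2 = 1, q_2 = 1, a_3 = 7, b_3 = 6, c_3 = 1, s_3 = 1, a_4 = 6, b_4 = 6, c_4 = 3, t_4 = 3, a_5 = 6, b_5 = 7, c_5 = 1, s_5 = 2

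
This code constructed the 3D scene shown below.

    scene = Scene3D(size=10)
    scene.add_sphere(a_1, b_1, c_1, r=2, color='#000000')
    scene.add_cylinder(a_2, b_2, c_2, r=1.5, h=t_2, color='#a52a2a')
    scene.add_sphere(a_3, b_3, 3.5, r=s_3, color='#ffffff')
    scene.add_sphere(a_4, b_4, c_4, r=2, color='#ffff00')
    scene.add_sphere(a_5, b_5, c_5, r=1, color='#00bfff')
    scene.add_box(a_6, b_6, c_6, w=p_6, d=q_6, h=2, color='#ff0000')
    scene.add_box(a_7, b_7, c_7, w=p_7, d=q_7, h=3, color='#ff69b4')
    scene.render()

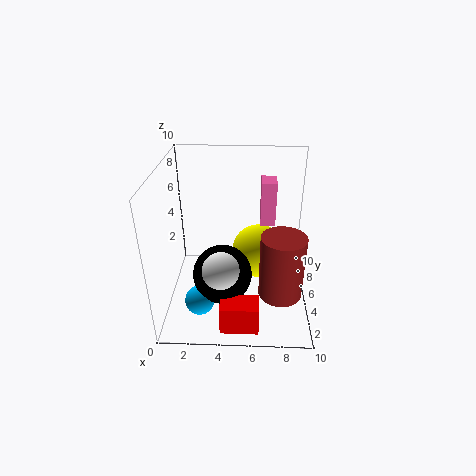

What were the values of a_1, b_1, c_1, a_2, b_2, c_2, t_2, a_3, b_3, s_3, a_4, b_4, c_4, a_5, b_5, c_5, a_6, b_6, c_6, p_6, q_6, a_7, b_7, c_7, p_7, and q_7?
a_1 = 4, b_1 = 3.5, c_1 = 3, a_2 = 8, b_2 = 3.5, c_2 = 1.5, t_2 = 4.5, a_3 = 4, b_3 = 3, s_3 = 1.5, a_4 = 6.5, b_4 = 6.5, c_4 = 3, a_5 = 2.5, b_5 = 2.5, c_5 = 1.5, a_6 = 4, b_6 = 0.5, c_6 = 0.5, p_6 = 2.5, q_6 = 1.5, a_7 = 6.5, b_7 = 5, c_7 = 6, p_7 = 1, q_7 = 1.5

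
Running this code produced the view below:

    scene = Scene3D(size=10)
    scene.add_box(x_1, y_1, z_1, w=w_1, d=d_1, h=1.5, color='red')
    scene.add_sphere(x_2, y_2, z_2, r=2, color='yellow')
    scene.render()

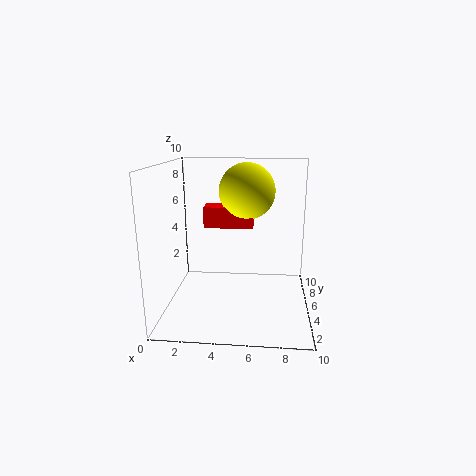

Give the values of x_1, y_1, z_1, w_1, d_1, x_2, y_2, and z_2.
x_1 = 2.5; y_1 = 5.5; z_1 = 5.5; w_1 = 3.5; d_1 = 1.5; x_2 = 5.5; y_2 = 6.5; z_2 = 8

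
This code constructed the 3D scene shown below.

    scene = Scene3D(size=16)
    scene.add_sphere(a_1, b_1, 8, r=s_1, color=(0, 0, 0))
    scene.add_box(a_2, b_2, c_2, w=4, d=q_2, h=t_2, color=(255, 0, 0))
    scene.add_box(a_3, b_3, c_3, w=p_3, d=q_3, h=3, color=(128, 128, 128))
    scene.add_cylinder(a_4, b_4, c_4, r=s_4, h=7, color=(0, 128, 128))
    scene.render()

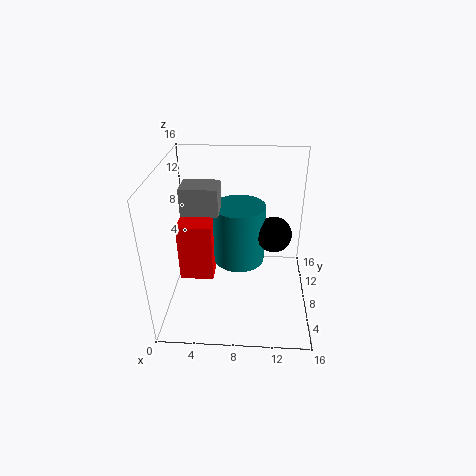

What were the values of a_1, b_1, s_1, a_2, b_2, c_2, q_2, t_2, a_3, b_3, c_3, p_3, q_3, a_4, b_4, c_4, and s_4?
a_1 = 12; b_1 = 9; s_1 = 2; a_2 = 1; b_2 = 8; c_2 = 2; q_2 = 4; t_2 = 7; a_3 = 2; b_3 = 7; c_3 = 11; p_3 = 4; q_3 = 3; a_4 = 8; b_4 = 10; c_4 = 4; s_4 = 3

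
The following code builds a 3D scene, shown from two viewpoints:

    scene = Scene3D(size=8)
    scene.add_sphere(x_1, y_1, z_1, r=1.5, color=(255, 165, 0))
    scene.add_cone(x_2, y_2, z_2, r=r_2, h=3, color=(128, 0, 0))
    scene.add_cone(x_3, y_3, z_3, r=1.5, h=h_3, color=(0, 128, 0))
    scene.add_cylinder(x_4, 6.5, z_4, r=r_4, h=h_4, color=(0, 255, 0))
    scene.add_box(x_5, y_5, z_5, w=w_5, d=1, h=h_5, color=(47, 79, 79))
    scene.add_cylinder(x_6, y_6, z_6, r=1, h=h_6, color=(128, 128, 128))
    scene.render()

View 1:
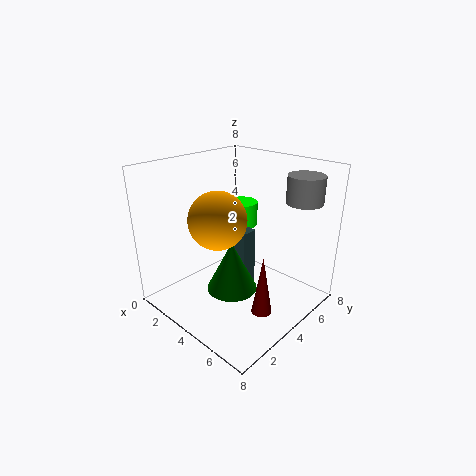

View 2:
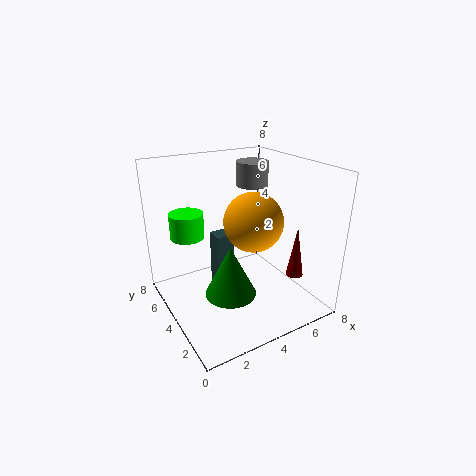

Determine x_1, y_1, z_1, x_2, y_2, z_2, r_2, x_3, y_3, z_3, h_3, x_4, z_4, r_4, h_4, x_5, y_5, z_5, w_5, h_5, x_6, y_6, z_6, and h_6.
x_1 = 4
y_1 = 2.5
z_1 = 5.5
x_2 = 7
y_2 = 2.5
z_2 = 1.5
r_2 = 0.5
x_3 = 3.5
y_3 = 4
z_3 = 0.5
h_3 = 3
x_4 = 2
z_4 = 3.5
r_4 = 1
h_4 = 1.5
x_5 = 3
y_5 = 4.5
z_5 = 0.5
w_5 = 1
h_5 = 3.5
x_6 = 6.5
y_6 = 6.5
z_6 = 6
h_6 = 1.5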